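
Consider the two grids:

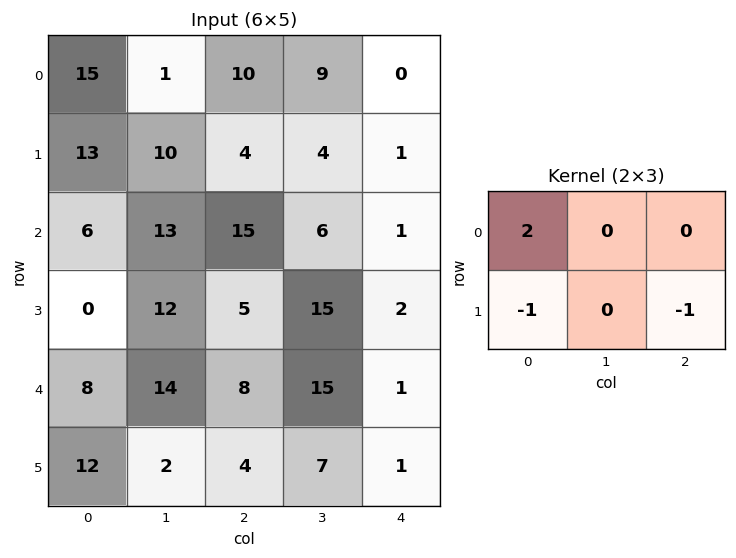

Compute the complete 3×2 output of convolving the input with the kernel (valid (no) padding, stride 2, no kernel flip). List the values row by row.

Output[0,0]: The receptive field on the input at this output position is [15 1 10 / 13 10 4]. Elementwise product with the kernel and sum: 15·2 + 13·-1 + 4·-1.
Output[0,1]: The receptive field on the input at this output position is [10 9 0 / 4 4 1]. Elementwise product with the kernel and sum: 10·2 + 4·-1 + 1·-1.

13 15
7 23
0 11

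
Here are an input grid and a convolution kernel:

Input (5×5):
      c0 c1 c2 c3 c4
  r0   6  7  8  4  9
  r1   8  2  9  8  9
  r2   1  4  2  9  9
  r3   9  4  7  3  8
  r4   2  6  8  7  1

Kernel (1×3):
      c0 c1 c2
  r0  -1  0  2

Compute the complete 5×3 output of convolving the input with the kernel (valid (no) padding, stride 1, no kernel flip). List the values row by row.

Output[0,0]: The receptive field on the input at this output position is [6 7 8]. Elementwise product with the kernel and sum: 6·-1 + 8·2.

10 1 10
10 14 9
3 14 16
5 2 9
14 8 -6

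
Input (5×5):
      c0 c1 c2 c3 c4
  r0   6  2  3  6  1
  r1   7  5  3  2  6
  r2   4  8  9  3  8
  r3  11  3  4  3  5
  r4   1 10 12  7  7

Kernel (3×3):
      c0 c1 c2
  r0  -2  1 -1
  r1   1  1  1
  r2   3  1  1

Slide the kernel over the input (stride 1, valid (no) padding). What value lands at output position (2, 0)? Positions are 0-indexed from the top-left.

34

The receptive field on the input at this output position is [4 8 9 / 11 3 4 / 1 10 12]. Elementwise product with the kernel and sum: 4·-2 + 8·1 + 9·-1 + 11·1 + 3·1 + 4·1 + 1·3 + 10·1 + 12·1.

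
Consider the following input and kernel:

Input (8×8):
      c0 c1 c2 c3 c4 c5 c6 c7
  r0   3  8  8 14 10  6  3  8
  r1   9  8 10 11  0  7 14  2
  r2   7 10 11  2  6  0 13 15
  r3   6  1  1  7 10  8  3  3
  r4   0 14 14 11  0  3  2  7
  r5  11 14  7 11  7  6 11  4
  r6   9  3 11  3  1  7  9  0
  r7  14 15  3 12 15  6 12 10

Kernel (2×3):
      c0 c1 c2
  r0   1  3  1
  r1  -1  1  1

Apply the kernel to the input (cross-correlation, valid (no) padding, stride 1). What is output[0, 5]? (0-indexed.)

32

The receptive field on the input at this output position is [6 3 8 / 7 14 2]. Elementwise product with the kernel and sum: 6·1 + 3·3 + 8·1 + 7·-1 + 14·1 + 2·1.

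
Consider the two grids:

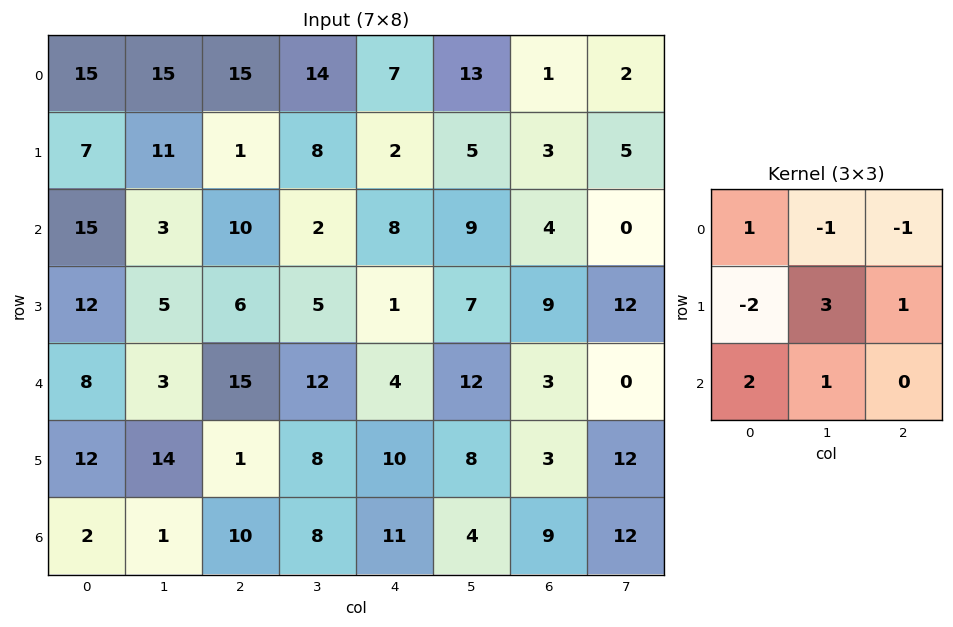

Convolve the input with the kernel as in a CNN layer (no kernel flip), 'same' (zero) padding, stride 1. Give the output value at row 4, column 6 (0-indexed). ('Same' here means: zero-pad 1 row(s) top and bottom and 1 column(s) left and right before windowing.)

-10

The receptive field on the zero-padded input at this output position is [7 9 12 / 12 3 0 / 8 3 12]. Elementwise product with the kernel and sum: 7·1 + 9·-1 + 12·-1 + 12·-2 + 3·3 + 0·1 + 8·2 + 3·1.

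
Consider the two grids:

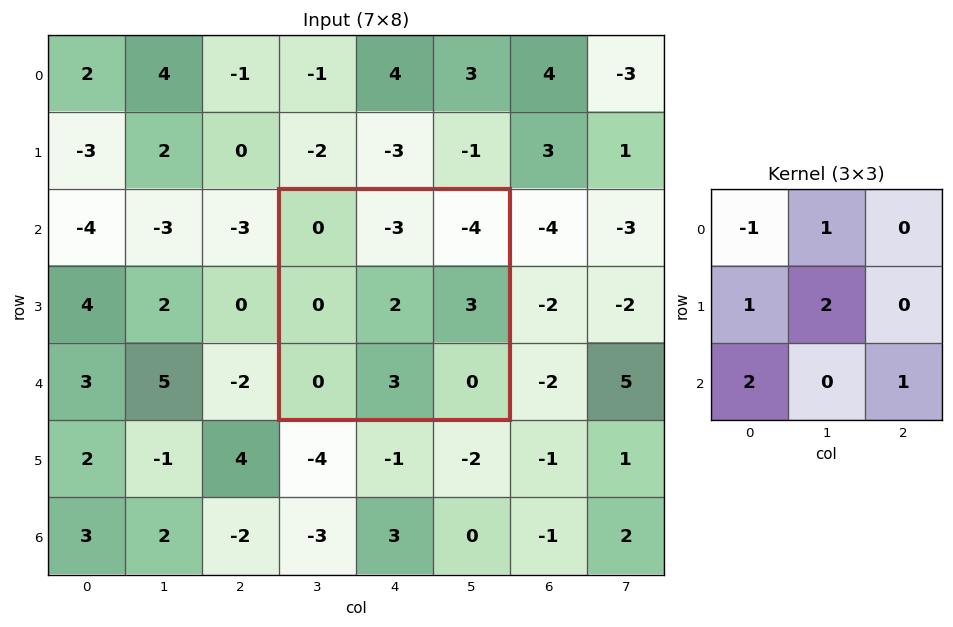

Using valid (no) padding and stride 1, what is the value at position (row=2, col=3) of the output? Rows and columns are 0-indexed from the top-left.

1

The receptive field on the input at this output position is [0 -3 -4 / 0 2 3 / 0 3 0]. Elementwise product with the kernel and sum: 0·-1 + -3·1 + 0·1 + 2·2 + 0·2 + 0·1.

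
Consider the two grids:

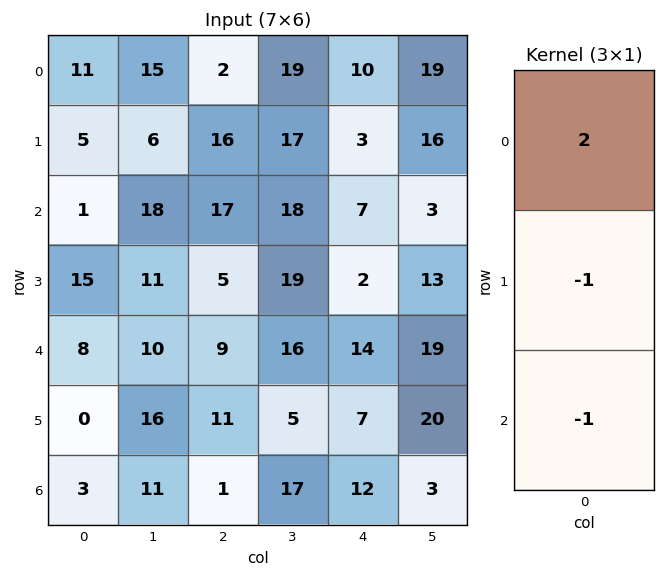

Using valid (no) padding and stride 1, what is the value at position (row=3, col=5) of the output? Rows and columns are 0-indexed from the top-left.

-13

The receptive field on the input at this output position is [13 / 19 / 20]. Elementwise product with the kernel and sum: 13·2 + 19·-1 + 20·-1.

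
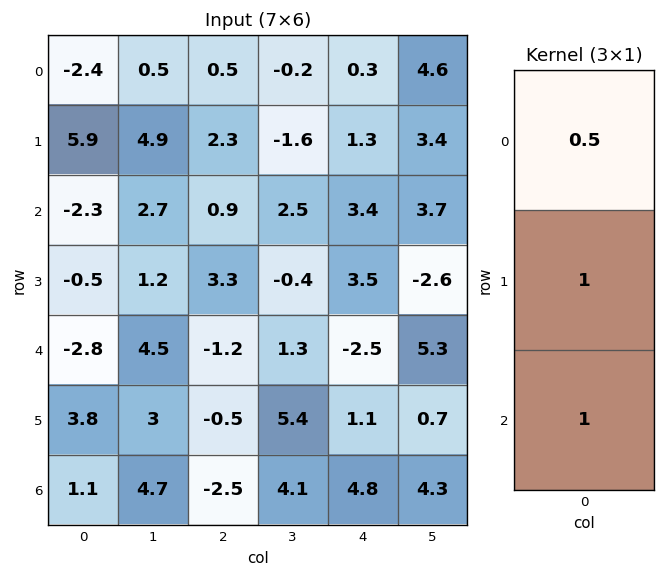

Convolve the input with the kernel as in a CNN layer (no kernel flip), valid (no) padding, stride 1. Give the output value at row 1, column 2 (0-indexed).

5.35

The receptive field on the input at this output position is [2.3 / 0.9 / 3.3]. Elementwise product with the kernel and sum: 2.3·0.5 + 0.9·1 + 3.3·1.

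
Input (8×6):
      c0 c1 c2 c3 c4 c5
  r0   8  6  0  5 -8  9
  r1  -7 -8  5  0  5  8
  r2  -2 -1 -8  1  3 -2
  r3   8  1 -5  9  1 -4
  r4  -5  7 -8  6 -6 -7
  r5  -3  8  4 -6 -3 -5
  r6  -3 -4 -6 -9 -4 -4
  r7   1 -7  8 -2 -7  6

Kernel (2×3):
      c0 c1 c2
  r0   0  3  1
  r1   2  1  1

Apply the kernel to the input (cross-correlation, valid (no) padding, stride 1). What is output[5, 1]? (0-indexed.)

The receptive field on the input at this output position is [8 4 -6 / -4 -6 -9]. Elementwise product with the kernel and sum: 4·3 + -6·1 + -4·2 + -6·1 + -9·1.

-17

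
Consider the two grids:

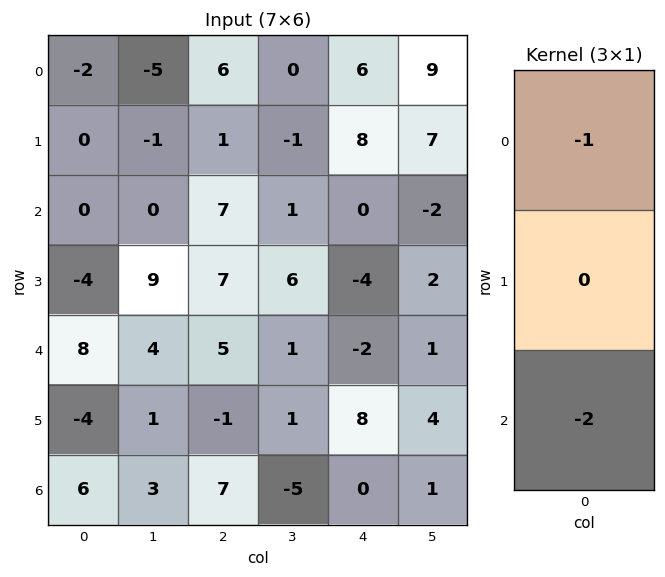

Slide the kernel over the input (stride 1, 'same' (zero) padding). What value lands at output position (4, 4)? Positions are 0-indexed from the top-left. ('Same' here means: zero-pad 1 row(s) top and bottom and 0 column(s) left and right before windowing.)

-12

The receptive field on the zero-padded input at this output position is [-4 / -2 / 8]. Elementwise product with the kernel and sum: -4·-1 + 8·-2.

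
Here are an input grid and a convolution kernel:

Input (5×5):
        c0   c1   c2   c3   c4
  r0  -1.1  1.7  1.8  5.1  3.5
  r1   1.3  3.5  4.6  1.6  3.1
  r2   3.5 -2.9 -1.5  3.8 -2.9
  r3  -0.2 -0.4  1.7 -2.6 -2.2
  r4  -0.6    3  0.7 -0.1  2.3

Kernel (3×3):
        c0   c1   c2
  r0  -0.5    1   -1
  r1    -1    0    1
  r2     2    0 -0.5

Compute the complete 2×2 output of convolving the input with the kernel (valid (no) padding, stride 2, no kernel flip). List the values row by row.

11.5 -2.35
-2.8 3.8

Output[0,0]: The receptive field on the input at this output position is [-1.1 1.7 1.8 / 1.3 3.5 4.6 / 3.5 -2.9 -1.5]. Elementwise product with the kernel and sum: -1.1·-0.5 + 1.7·1 + 1.8·-1 + 1.3·-1 + 4.6·1 + 3.5·2 + -1.5·-0.5.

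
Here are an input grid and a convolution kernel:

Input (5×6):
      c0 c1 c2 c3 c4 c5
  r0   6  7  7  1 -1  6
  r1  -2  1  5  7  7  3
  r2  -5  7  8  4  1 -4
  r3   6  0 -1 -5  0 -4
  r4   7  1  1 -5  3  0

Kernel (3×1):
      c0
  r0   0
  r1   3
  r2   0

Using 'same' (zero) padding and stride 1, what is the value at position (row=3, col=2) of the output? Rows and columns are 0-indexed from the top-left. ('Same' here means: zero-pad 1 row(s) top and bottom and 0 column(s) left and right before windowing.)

The receptive field on the zero-padded input at this output position is [8 / -1 / 1]. Elementwise product with the kernel and sum: -1·3.

-3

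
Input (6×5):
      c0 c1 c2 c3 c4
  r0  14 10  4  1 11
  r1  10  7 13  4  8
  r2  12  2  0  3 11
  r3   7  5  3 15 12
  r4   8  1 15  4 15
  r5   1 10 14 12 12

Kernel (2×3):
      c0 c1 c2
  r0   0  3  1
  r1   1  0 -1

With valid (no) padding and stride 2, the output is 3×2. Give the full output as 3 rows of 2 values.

Output[0,0]: The receptive field on the input at this output position is [14 10 4 / 10 7 13]. Elementwise product with the kernel and sum: 10·3 + 4·1 + 10·1 + 13·-1.

31 19
10 11
5 29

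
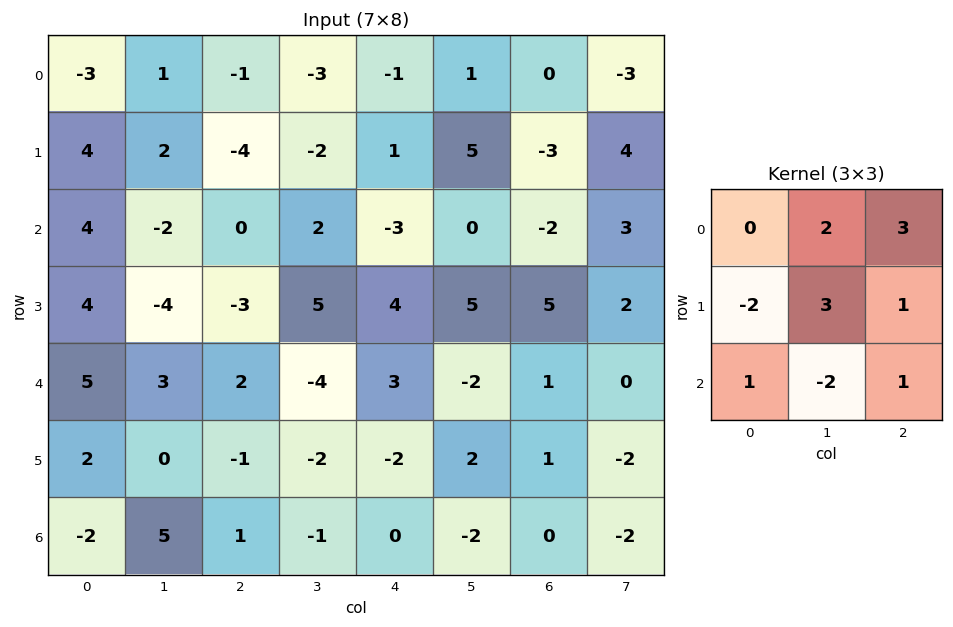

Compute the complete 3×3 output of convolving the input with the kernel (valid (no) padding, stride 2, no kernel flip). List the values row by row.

Output[0,0]: The receptive field on the input at this output position is [-3 1 -1 / 4 2 -4 / 4 -2 0]. Elementwise product with the kernel and sum: 1·2 + -1·3 + 4·-2 + 2·3 + -4·1 + 4·1 + -2·-2 + 0·1.
Output[0,1]: The receptive field on the input at this output position is [-1 -3 -1 / -4 -2 1 / 0 2 -3]. Elementwise product with the kernel and sum: -3·2 + -1·3 + -4·-2 + -2·3 + 1·1 + 0·1 + 2·-2 + -3·1.

1 -13 7
-26 33 14
-4 -2 14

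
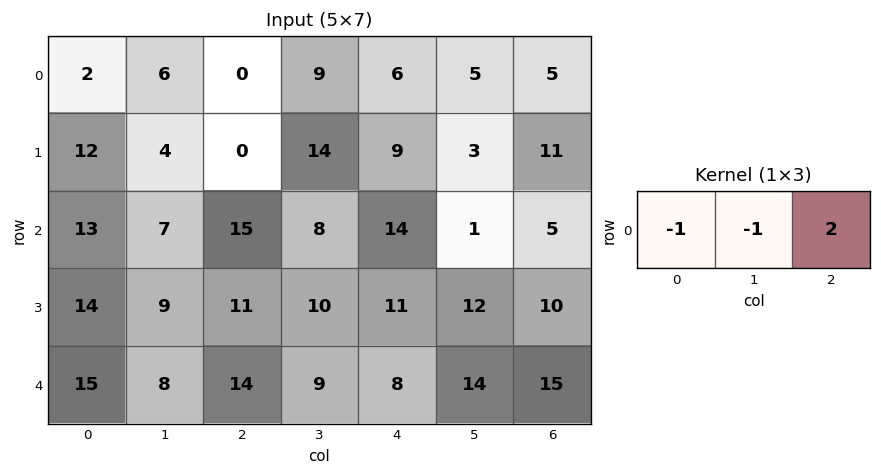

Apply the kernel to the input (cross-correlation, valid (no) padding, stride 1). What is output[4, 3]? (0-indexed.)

The receptive field on the input at this output position is [9 8 14]. Elementwise product with the kernel and sum: 9·-1 + 8·-1 + 14·2.

11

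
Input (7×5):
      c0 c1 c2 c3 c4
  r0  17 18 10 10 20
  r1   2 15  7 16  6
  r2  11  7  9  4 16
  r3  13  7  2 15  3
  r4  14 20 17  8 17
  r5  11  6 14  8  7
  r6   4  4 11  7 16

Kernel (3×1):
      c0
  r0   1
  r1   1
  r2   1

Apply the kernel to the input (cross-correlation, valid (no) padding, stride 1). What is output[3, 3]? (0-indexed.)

31

The receptive field on the input at this output position is [15 / 8 / 8]. Elementwise product with the kernel and sum: 15·1 + 8·1 + 8·1.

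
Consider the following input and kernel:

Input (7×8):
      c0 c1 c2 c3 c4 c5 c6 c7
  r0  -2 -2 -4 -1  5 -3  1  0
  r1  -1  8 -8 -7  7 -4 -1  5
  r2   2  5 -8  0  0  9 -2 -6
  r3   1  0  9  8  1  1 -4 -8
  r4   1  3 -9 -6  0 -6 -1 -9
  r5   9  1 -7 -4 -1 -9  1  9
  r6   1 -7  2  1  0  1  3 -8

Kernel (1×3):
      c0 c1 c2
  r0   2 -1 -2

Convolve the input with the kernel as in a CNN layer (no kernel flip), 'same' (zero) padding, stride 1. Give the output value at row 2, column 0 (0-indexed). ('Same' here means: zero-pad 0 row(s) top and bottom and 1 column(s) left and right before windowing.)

-12

The receptive field on the zero-padded input at this output position is [0 2 5]. Elementwise product with the kernel and sum: 0·2 + 2·-1 + 5·-2.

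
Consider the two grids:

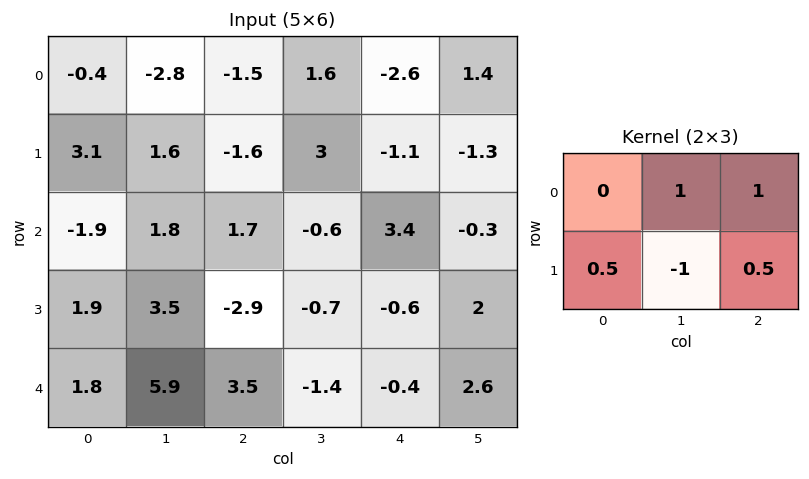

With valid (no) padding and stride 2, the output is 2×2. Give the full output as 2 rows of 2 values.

-5.15 -5.35
-0.5 1.75

Output[0,0]: The receptive field on the input at this output position is [-0.4 -2.8 -1.5 / 3.1 1.6 -1.6]. Elementwise product with the kernel and sum: -2.8·1 + -1.5·1 + 3.1·0.5 + 1.6·-1 + -1.6·0.5.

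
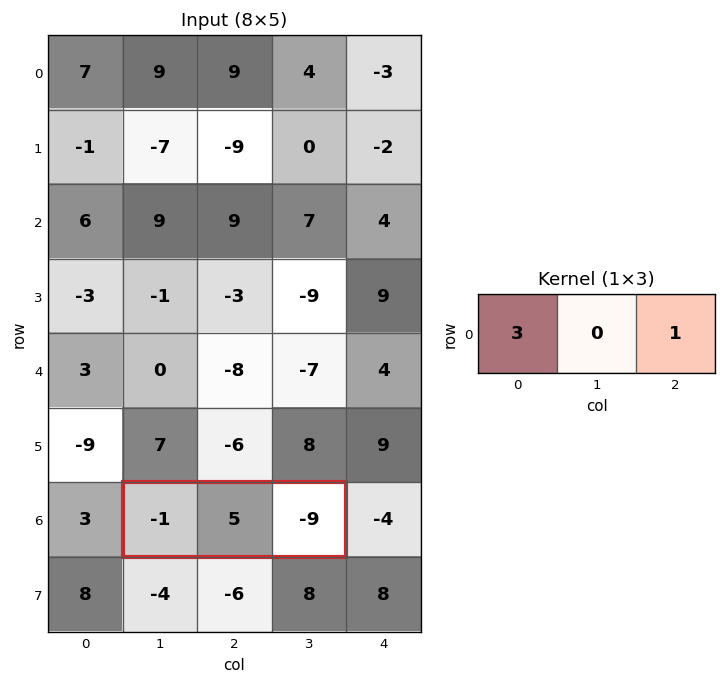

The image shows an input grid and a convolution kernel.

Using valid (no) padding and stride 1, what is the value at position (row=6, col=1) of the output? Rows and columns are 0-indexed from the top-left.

The receptive field on the input at this output position is [-1 5 -9]. Elementwise product with the kernel and sum: -1·3 + -9·1.

-12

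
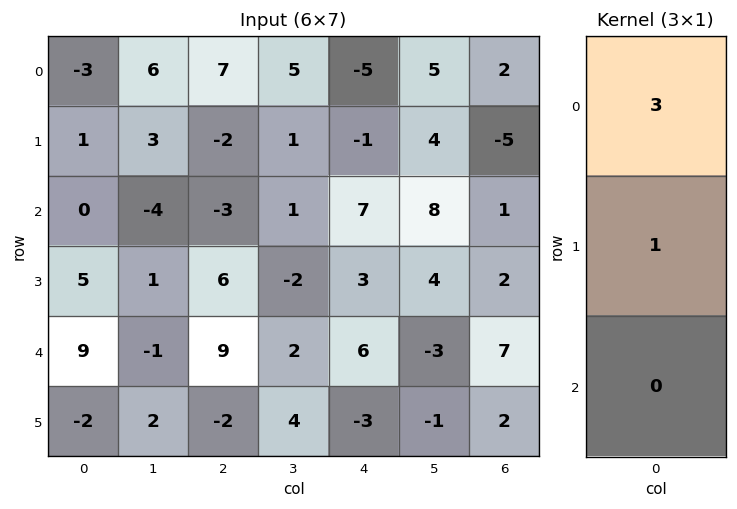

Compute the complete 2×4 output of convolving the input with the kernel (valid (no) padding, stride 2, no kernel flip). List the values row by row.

-8 19 -16 1
5 -3 24 5

Output[0,0]: The receptive field on the input at this output position is [-3 / 1 / 0]. Elementwise product with the kernel and sum: -3·3 + 1·1.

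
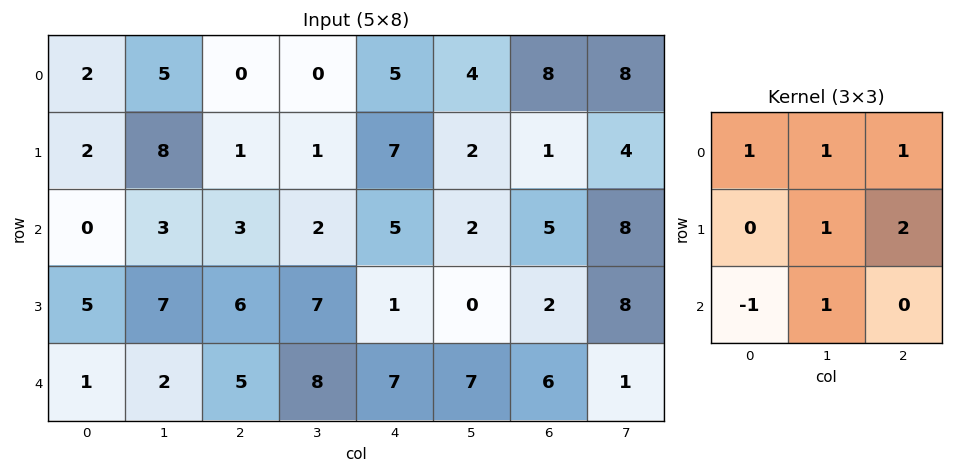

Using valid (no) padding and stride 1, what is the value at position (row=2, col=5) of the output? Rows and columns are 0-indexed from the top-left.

The receptive field on the input at this output position is [2 5 8 / 0 2 8 / 7 6 1]. Elementwise product with the kernel and sum: 2·1 + 5·1 + 8·1 + 2·1 + 8·2 + 7·-1 + 6·1.

32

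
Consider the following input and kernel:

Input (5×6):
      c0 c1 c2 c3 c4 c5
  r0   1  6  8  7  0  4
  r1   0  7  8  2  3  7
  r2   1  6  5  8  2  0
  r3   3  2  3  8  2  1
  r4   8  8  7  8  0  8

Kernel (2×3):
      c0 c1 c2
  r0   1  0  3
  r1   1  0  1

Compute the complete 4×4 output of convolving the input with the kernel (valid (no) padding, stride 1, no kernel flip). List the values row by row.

Output[0,0]: The receptive field on the input at this output position is [1 6 8 / 0 7 8]. Elementwise product with the kernel and sum: 1·1 + 8·3 + 0·1 + 8·1.
Output[0,1]: The receptive field on the input at this output position is [6 8 7 / 7 8 2]. Elementwise product with the kernel and sum: 6·1 + 7·3 + 7·1 + 2·1.

33 36 19 28
30 27 24 31
22 40 16 17
27 42 16 27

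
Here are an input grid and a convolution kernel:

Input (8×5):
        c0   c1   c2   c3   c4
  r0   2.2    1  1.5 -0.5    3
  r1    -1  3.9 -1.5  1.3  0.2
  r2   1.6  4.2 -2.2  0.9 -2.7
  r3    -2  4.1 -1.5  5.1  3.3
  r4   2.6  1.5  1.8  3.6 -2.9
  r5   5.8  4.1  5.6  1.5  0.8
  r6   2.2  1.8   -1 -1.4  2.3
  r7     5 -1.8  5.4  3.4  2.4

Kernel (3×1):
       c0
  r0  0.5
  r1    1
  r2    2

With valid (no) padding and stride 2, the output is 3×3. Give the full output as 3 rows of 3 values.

3.3 -5.15 -3.7
4 1 -3.85
11.5 4.5 3.95

Output[0,0]: The receptive field on the input at this output position is [2.2 / -1 / 1.6]. Elementwise product with the kernel and sum: 2.2·0.5 + -1·1 + 1.6·2.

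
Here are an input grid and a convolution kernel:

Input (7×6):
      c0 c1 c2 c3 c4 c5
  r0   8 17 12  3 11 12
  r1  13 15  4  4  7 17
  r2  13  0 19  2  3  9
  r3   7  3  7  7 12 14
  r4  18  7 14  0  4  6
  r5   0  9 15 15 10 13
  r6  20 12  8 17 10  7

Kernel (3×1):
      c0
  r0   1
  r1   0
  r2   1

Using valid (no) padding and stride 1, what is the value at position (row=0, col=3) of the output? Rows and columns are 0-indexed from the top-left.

The receptive field on the input at this output position is [3 / 4 / 2]. Elementwise product with the kernel and sum: 3·1 + 2·1.

5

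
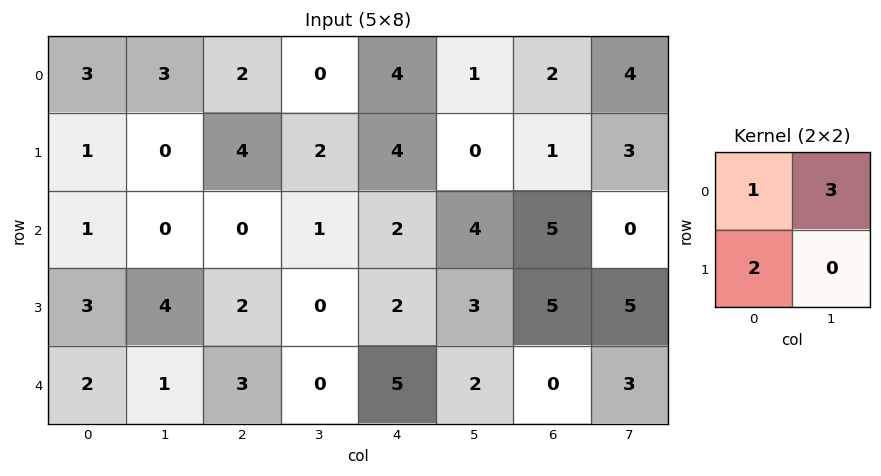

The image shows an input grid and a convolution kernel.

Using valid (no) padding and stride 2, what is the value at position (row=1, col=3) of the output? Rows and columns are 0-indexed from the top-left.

15

The receptive field on the input at this output position is [5 0 / 5 5]. Elementwise product with the kernel and sum: 5·1 + 0·3 + 5·2.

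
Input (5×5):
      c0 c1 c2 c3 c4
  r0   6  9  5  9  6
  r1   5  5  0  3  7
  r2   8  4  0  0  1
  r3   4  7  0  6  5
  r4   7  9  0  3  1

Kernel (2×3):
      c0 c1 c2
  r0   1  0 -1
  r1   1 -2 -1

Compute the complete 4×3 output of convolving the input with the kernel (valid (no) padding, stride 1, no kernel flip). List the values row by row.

-4 2 -14
5 6 -8
-2 5 -18
-7 7 -12

Output[0,0]: The receptive field on the input at this output position is [6 9 5 / 5 5 0]. Elementwise product with the kernel and sum: 6·1 + 5·-1 + 5·1 + 5·-2 + 0·-1.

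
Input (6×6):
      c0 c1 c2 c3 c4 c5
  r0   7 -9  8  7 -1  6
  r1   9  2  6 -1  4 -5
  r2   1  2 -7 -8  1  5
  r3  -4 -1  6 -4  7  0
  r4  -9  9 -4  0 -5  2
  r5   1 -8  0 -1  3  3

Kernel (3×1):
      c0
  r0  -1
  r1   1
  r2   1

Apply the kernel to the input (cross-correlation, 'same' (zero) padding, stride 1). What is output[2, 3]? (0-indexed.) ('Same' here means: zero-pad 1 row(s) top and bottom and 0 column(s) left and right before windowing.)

-11

The receptive field on the zero-padded input at this output position is [-1 / -8 / -4]. Elementwise product with the kernel and sum: -1·-1 + -8·1 + -4·1.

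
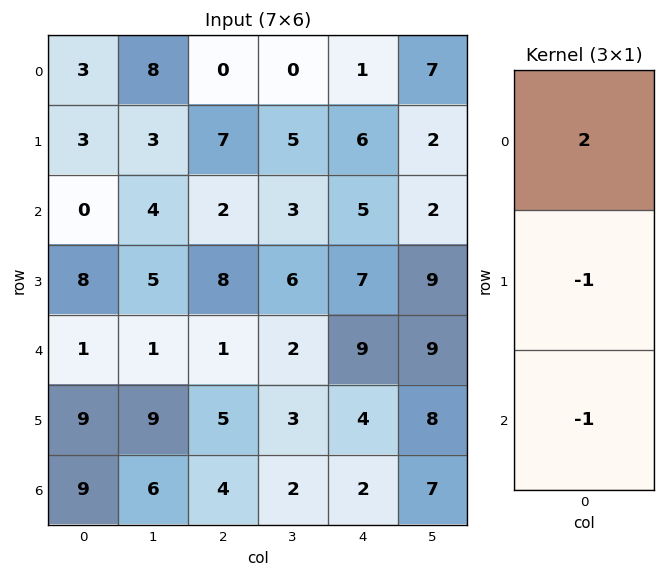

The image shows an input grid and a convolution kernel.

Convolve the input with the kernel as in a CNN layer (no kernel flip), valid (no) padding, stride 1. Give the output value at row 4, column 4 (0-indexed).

The receptive field on the input at this output position is [9 / 4 / 2]. Elementwise product with the kernel and sum: 9·2 + 4·-1 + 2·-1.

12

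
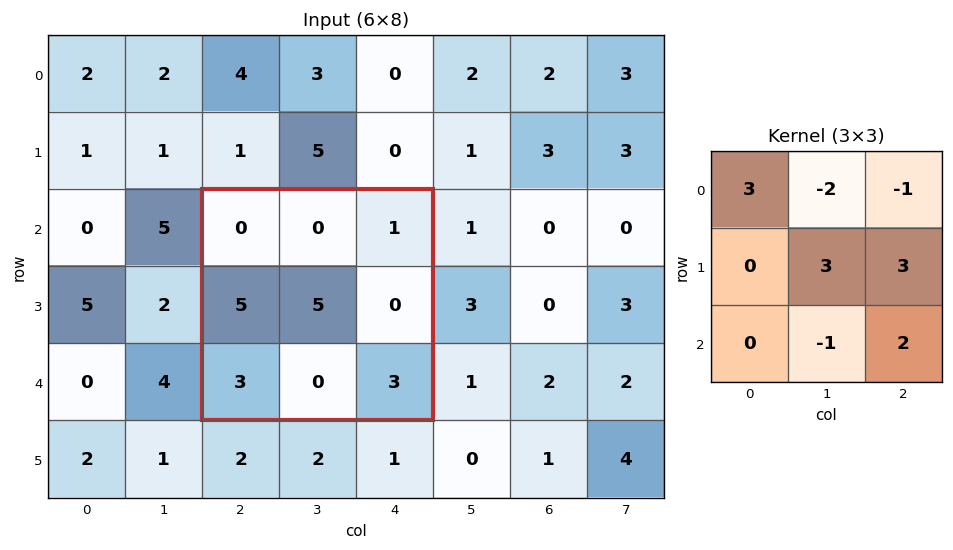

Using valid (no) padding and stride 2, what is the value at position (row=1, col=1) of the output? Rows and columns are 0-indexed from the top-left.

The receptive field on the input at this output position is [0 0 1 / 5 5 0 / 3 0 3]. Elementwise product with the kernel and sum: 0·3 + 0·-2 + 1·-1 + 5·3 + 0·3 + 0·-1 + 3·2.

20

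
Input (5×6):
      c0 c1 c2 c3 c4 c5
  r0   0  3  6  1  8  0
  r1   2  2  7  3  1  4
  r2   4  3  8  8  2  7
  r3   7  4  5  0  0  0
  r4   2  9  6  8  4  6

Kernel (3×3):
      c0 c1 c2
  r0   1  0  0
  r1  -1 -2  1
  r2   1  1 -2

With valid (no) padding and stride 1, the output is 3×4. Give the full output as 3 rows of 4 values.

Output[0,0]: The receptive field on the input at this output position is [0 3 6 / 2 2 7 / 4 3 8]. Elementwise product with the kernel and sum: 0·1 + 2·-1 + 2·-2 + 7·1 + 4·1 + 3·1 + 8·-2.
Output[0,1]: The receptive field on the input at this output position is [3 6 1 / 2 7 3 / 3 8 8]. Elementwise product with the kernel and sum: 3·1 + 2·-1 + 7·-2 + 3·1 + 3·1 + 8·1 + 8·-2.

-8 -15 6 -4
1 0 -10 -2
-7 -12 9 8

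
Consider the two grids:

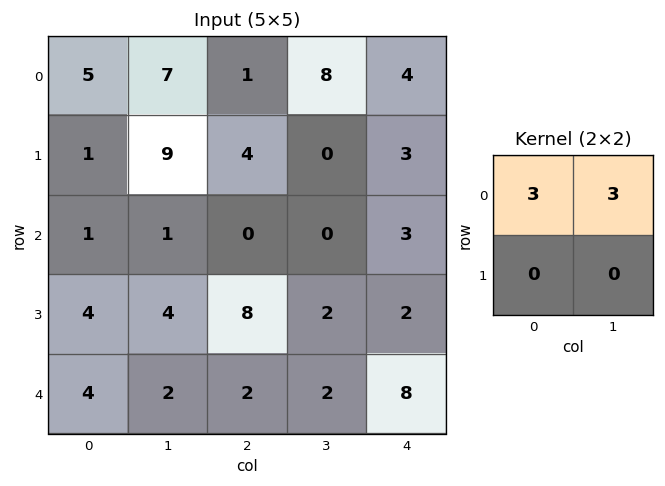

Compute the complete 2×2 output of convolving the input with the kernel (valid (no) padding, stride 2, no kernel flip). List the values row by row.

36 27
6 0

Output[0,0]: The receptive field on the input at this output position is [5 7 / 1 9]. Elementwise product with the kernel and sum: 5·3 + 7·3.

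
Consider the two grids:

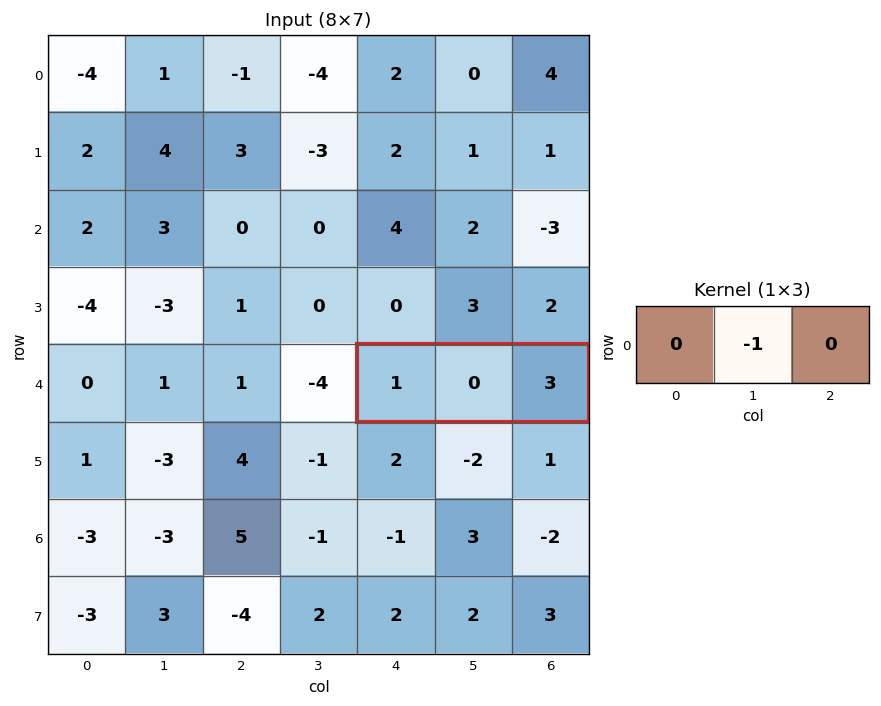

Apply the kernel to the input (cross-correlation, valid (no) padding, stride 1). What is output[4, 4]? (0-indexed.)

0

The receptive field on the input at this output position is [1 0 3]. Elementwise product with the kernel and sum: 0·-1.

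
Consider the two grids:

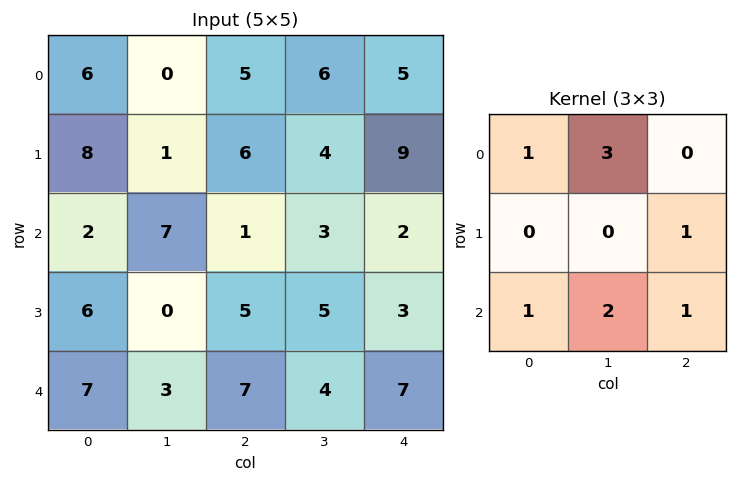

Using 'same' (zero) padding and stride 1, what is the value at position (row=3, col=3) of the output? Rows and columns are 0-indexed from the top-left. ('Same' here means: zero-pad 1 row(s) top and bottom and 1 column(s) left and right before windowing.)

35

The receptive field on the zero-padded input at this output position is [1 3 2 / 5 5 3 / 7 4 7]. Elementwise product with the kernel and sum: 1·1 + 3·3 + 3·1 + 7·1 + 4·2 + 7·1.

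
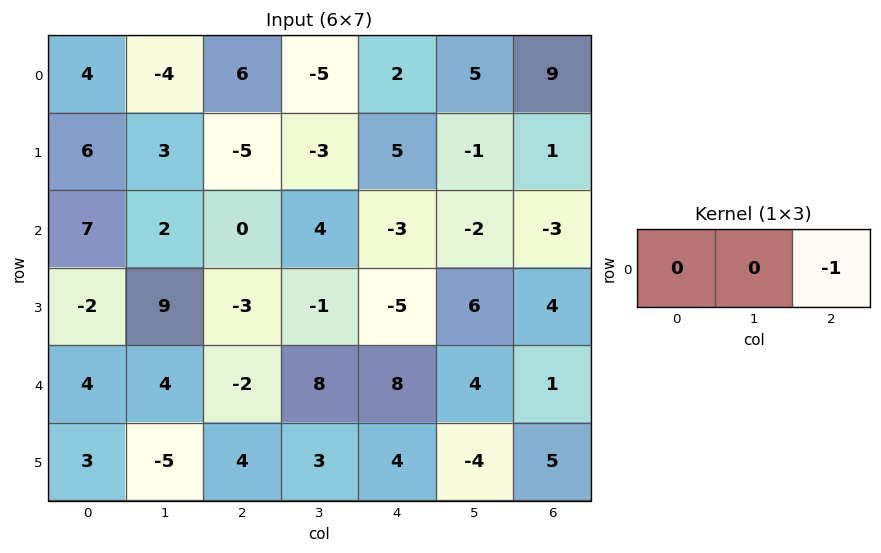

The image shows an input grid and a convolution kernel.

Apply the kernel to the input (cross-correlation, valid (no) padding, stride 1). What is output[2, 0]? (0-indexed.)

0

The receptive field on the input at this output position is [7 2 0]. Elementwise product with the kernel and sum: 0·-1.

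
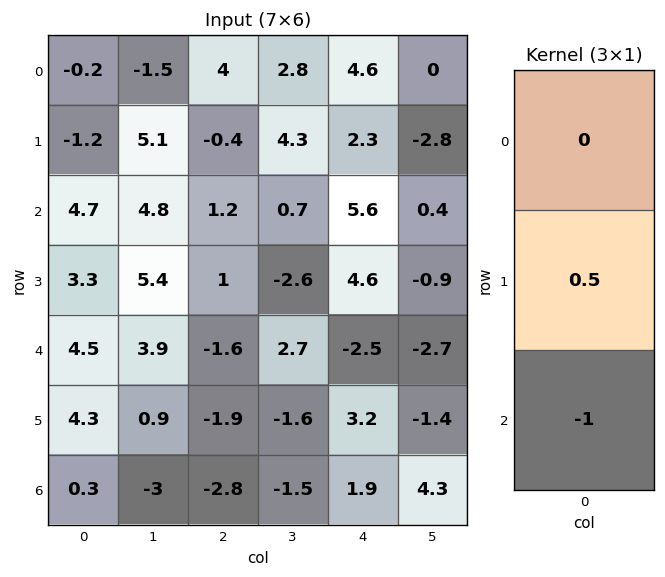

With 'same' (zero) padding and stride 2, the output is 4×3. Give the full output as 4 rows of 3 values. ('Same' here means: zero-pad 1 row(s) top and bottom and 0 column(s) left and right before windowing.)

Output[0,0]: The receptive field on the zero-padded input at this output position is [0 / -0.2 / -1.2]. Elementwise product with the kernel and sum: -0.2·0.5 + -1.2·-1.

1.1 2.4 0
-0.95 -0.4 -1.8
-2.05 1.1 -4.45
0.15 -1.4 0.95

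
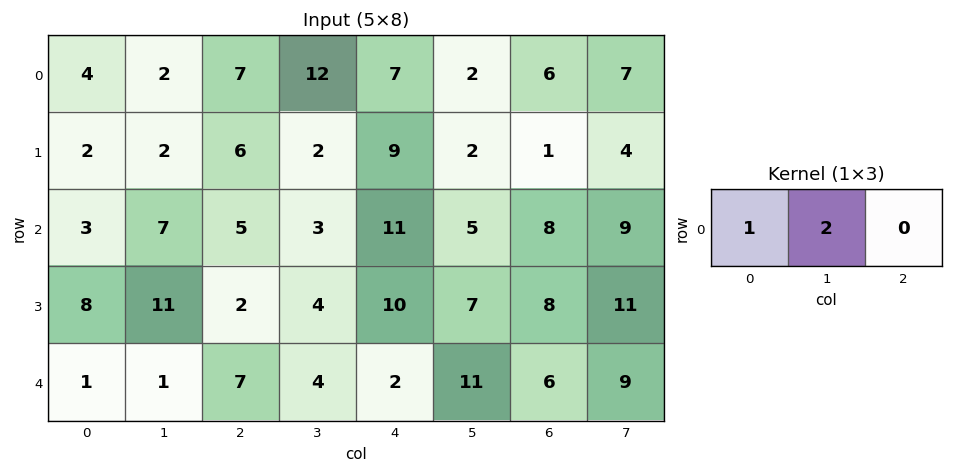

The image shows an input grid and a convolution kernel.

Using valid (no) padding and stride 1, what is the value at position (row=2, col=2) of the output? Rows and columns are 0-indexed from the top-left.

The receptive field on the input at this output position is [5 3 11]. Elementwise product with the kernel and sum: 5·1 + 3·2.

11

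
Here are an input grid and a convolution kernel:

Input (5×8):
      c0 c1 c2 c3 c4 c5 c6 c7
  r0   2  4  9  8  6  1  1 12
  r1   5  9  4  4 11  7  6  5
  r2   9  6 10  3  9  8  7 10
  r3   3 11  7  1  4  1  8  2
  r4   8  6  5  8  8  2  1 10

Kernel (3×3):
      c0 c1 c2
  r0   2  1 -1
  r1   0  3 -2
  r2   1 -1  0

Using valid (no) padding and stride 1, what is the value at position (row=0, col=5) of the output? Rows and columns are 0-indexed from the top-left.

0

The receptive field on the input at this output position is [1 1 12 / 7 6 5 / 8 7 10]. Elementwise product with the kernel and sum: 1·2 + 1·1 + 12·-1 + 6·3 + 5·-2 + 8·1 + 7·-1.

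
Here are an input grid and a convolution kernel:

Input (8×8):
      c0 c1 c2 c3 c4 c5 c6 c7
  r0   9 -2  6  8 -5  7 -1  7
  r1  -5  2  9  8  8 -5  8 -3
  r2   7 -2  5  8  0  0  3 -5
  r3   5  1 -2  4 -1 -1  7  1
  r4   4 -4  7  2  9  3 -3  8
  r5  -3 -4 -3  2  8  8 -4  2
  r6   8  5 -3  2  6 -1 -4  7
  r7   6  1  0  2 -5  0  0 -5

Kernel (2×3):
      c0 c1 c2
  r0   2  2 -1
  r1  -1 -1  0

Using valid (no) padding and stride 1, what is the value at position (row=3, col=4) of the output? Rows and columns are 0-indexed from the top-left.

The receptive field on the input at this output position is [-1 -1 7 / 9 3 -3]. Elementwise product with the kernel and sum: -1·2 + -1·2 + 7·-1 + 9·-1 + 3·-1.

-23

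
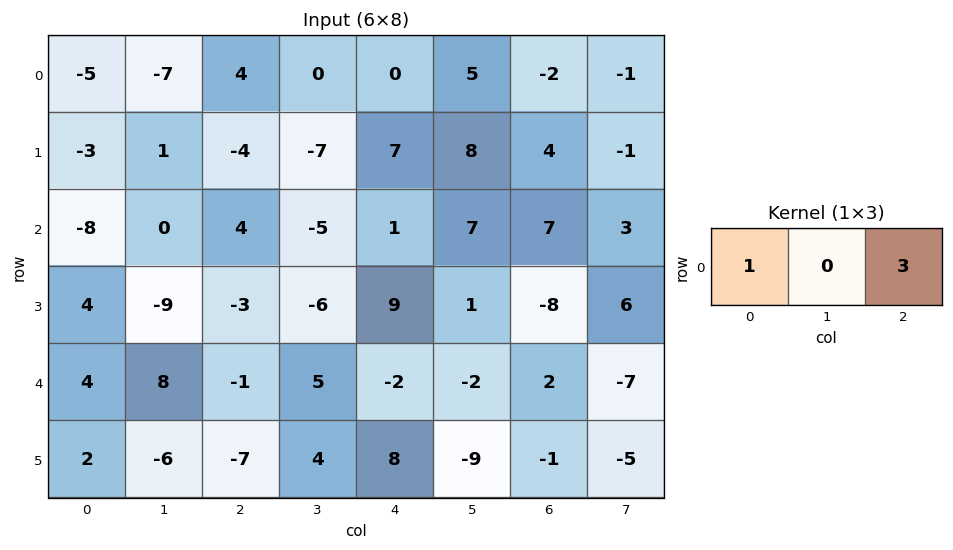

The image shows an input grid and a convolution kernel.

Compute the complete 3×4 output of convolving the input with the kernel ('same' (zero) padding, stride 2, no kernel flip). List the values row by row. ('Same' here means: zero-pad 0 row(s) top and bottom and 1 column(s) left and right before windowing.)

Output[0,0]: The receptive field on the zero-padded input at this output position is [0 -5 -7]. Elementwise product with the kernel and sum: 0·1 + -7·3.
Output[0,1]: The receptive field on the zero-padded input at this output position is [-7 4 0]. Elementwise product with the kernel and sum: -7·1 + 0·3.

-21 -7 15 2
0 -15 16 16
24 23 -1 -23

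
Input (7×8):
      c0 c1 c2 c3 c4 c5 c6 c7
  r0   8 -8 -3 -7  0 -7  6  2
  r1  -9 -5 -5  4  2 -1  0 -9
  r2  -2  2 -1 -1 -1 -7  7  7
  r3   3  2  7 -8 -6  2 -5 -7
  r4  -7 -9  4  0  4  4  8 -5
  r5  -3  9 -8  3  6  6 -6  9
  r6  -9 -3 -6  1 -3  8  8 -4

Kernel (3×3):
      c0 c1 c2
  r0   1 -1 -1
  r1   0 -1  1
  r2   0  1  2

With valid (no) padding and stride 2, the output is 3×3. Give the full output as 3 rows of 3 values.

19 -1 9
1 11 12
-34 -2 4

Output[0,0]: The receptive field on the input at this output position is [8 -8 -3 / -9 -5 -5 / -2 2 -1]. Elementwise product with the kernel and sum: 8·1 + -8·-1 + -3·-1 + -5·-1 + -5·1 + 2·1 + -1·2.
Output[0,1]: The receptive field on the input at this output position is [-3 -7 0 / -5 4 2 / -1 -1 -1]. Elementwise product with the kernel and sum: -3·1 + -7·-1 + 0·-1 + 4·-1 + 2·1 + -1·1 + -1·2.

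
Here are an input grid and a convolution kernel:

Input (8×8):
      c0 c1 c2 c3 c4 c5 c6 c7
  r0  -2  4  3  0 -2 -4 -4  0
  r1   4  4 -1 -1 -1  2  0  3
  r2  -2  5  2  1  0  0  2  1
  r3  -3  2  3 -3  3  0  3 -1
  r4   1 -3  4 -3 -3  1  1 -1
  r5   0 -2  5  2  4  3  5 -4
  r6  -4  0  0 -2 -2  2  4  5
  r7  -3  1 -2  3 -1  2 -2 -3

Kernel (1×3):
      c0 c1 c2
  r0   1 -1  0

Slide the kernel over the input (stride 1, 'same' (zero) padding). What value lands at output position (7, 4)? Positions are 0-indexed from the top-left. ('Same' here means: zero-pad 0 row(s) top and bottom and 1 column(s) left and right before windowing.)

4

The receptive field on the zero-padded input at this output position is [3 -1 2]. Elementwise product with the kernel and sum: 3·1 + -1·-1.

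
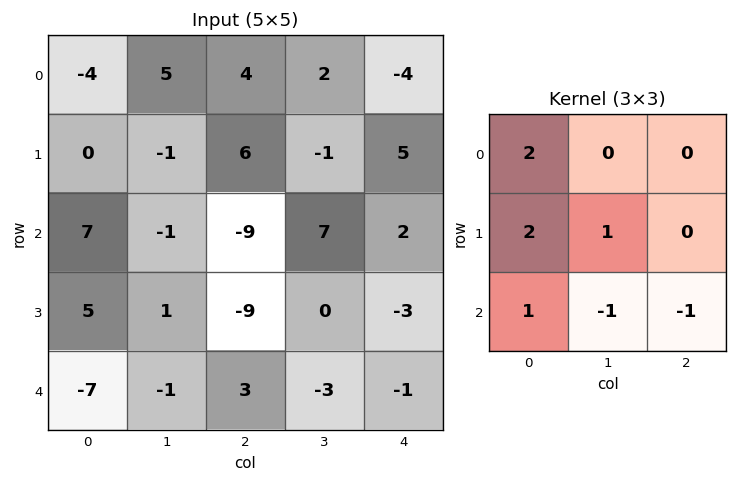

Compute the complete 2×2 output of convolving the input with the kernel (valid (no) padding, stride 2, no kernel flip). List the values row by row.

Output[0,0]: The receptive field on the input at this output position is [-4 5 4 / 0 -1 6 / 7 -1 -9]. Elementwise product with the kernel and sum: -4·2 + 0·2 + -1·1 + 7·1 + -1·-1 + -9·-1.
Output[0,1]: The receptive field on the input at this output position is [4 2 -4 / 6 -1 5 / -9 7 2]. Elementwise product with the kernel and sum: 4·2 + 6·2 + -1·1 + -9·1 + 7·-1 + 2·-1.

8 1
16 -29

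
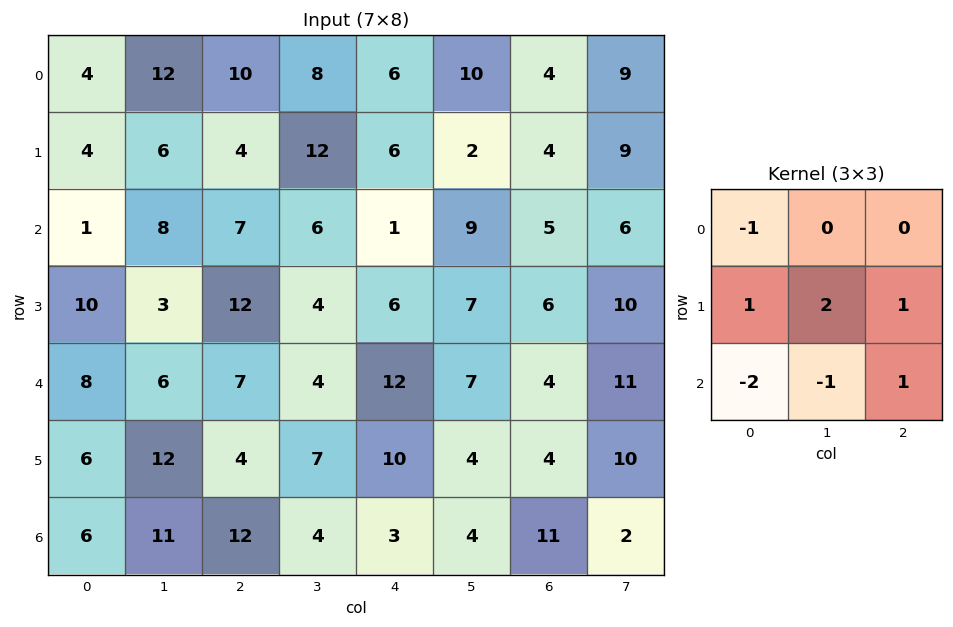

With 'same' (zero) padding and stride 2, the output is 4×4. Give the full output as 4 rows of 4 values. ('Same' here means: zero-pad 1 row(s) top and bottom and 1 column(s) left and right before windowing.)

22 36 2 28
3 8 -2 13
28 0 11 17
23 27 7 24

Output[0,0]: The receptive field on the zero-padded input at this output position is [0 0 0 / 0 4 12 / 0 4 6]. Elementwise product with the kernel and sum: 0·-1 + 0·1 + 4·2 + 12·1 + 0·-2 + 4·-1 + 6·1.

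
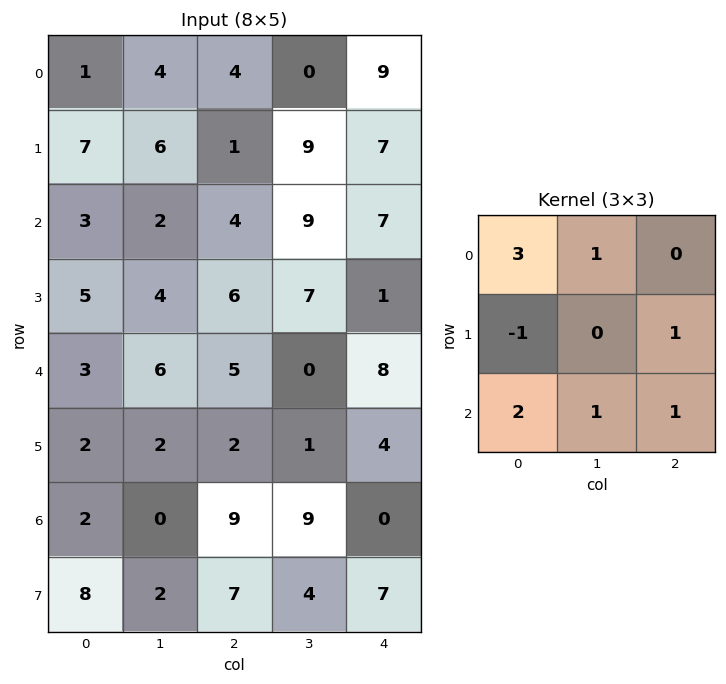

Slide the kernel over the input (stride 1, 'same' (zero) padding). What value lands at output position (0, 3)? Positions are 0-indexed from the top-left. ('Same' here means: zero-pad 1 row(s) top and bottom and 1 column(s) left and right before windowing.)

23

The receptive field on the zero-padded input at this output position is [0 0 0 / 4 0 9 / 1 9 7]. Elementwise product with the kernel and sum: 0·3 + 0·1 + 4·-1 + 9·1 + 1·2 + 9·1 + 7·1.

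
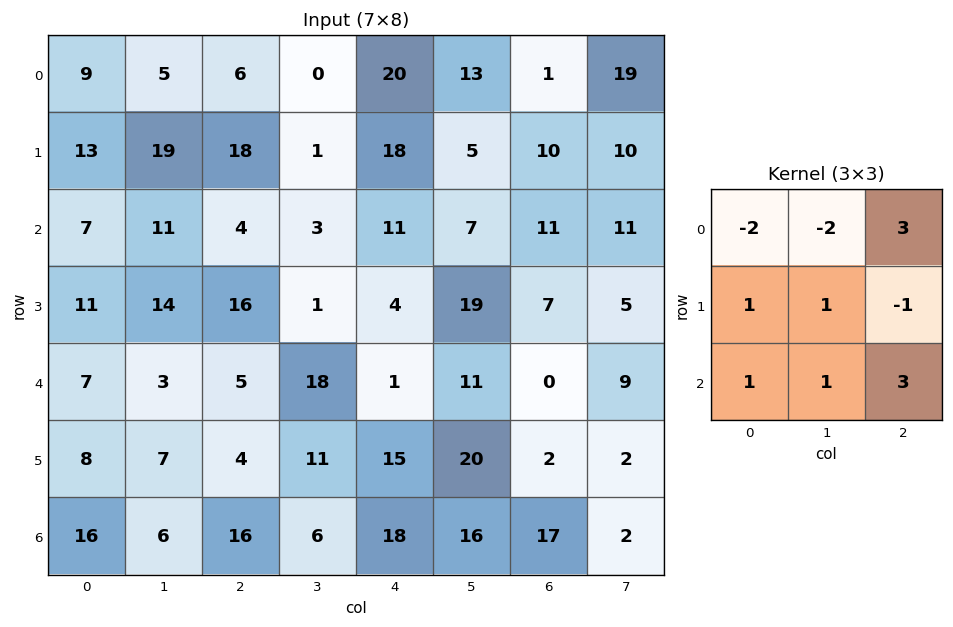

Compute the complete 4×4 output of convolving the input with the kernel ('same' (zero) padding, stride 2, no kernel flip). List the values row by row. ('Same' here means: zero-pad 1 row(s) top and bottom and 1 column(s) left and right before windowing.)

Output[0,0]: The receptive field on the zero-padded input at this output position is [0 0 0 / 0 9 5 / 0 13 19]. Elementwise product with the kernel and sum: 0·-2 + 0·-2 + 0·3 + 0·1 + 9·1 + 5·-1 + 0·1 + 13·1 + 19·3.

74 51 41 40
80 -26 46 48
53 -23 141 -7
15 27 16 -7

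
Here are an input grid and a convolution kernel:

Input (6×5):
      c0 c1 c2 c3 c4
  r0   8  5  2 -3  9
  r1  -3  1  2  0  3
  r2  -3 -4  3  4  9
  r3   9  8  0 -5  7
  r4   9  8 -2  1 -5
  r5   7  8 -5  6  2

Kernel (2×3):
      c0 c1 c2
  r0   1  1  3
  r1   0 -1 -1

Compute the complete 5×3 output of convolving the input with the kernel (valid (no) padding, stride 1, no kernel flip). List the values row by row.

16 -4 23
5 -4 -2
-6 16 32
11 -6 20
8 8 -24

Output[0,0]: The receptive field on the input at this output position is [8 5 2 / -3 1 2]. Elementwise product with the kernel and sum: 8·1 + 5·1 + 2·3 + 1·-1 + 2·-1.
Output[0,1]: The receptive field on the input at this output position is [5 2 -3 / 1 2 0]. Elementwise product with the kernel and sum: 5·1 + 2·1 + -3·3 + 2·-1 + 0·-1.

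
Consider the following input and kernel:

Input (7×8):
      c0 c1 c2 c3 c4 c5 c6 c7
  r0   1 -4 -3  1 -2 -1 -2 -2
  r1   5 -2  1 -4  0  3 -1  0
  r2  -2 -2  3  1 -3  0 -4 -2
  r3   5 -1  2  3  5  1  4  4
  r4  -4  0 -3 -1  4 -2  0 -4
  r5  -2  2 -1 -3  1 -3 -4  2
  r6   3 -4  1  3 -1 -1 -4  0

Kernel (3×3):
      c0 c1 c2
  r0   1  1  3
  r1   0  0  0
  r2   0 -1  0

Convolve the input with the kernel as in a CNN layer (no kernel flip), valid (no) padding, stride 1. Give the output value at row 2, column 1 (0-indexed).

7

The receptive field on the input at this output position is [-2 3 1 / -1 2 3 / 0 -3 -1]. Elementwise product with the kernel and sum: -2·1 + 3·1 + 1·3 + -3·-1.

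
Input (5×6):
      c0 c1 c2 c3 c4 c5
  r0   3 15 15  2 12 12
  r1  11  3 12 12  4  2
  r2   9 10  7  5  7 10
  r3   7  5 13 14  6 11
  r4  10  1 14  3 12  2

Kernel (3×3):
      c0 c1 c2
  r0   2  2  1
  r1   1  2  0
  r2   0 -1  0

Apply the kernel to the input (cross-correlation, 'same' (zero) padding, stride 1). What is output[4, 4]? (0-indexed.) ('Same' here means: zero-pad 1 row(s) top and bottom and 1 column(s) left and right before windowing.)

The receptive field on the zero-padded input at this output position is [14 6 11 / 3 12 2 / 0 0 0]. Elementwise product with the kernel and sum: 14·2 + 6·2 + 11·1 + 3·1 + 12·2 + 0·-1.

78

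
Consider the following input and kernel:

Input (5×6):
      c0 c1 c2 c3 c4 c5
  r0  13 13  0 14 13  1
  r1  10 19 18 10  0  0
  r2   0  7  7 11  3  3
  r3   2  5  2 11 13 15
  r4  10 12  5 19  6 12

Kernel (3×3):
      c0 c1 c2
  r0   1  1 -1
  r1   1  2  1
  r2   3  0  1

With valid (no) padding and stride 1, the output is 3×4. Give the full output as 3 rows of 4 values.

99 96 63 72
40 85 79 78
49 78 73 132

Output[0,0]: The receptive field on the input at this output position is [13 13 0 / 10 19 18 / 0 7 7]. Elementwise product with the kernel and sum: 13·1 + 13·1 + 0·-1 + 10·1 + 19·2 + 18·1 + 0·3 + 7·1.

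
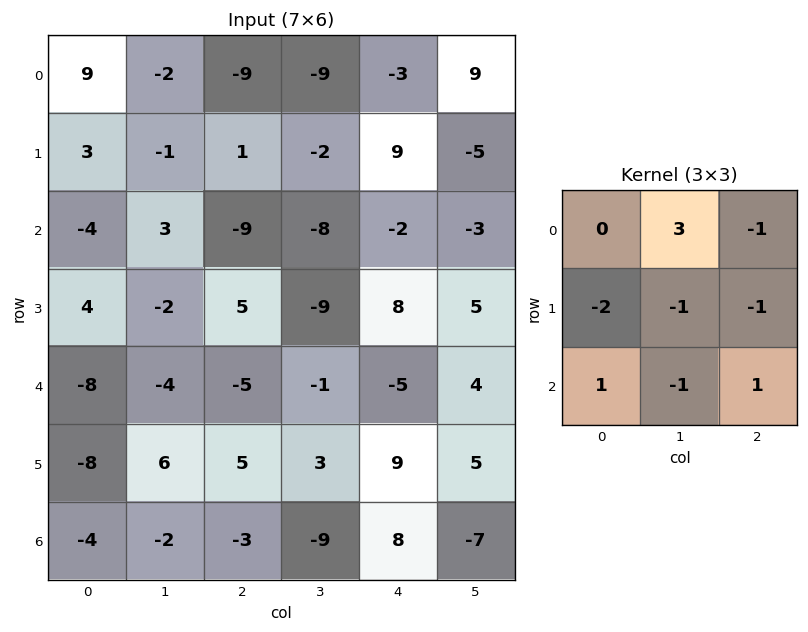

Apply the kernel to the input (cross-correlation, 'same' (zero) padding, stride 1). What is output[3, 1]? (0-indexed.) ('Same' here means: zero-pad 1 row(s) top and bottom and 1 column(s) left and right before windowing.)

The receptive field on the zero-padded input at this output position is [-4 3 -9 / 4 -2 5 / -8 -4 -5]. Elementwise product with the kernel and sum: 3·3 + -9·-1 + 4·-2 + -2·-1 + 5·-1 + -8·1 + -4·-1 + -5·1.

-2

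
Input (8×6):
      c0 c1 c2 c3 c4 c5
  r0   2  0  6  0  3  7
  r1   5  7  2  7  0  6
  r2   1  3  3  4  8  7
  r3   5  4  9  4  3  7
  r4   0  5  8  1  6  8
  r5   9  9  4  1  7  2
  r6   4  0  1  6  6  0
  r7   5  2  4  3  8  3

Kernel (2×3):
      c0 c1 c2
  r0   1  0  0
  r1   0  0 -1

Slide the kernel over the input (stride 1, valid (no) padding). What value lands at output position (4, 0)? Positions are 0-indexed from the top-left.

-4

The receptive field on the input at this output position is [0 5 8 / 9 9 4]. Elementwise product with the kernel and sum: 0·1 + 4·-1.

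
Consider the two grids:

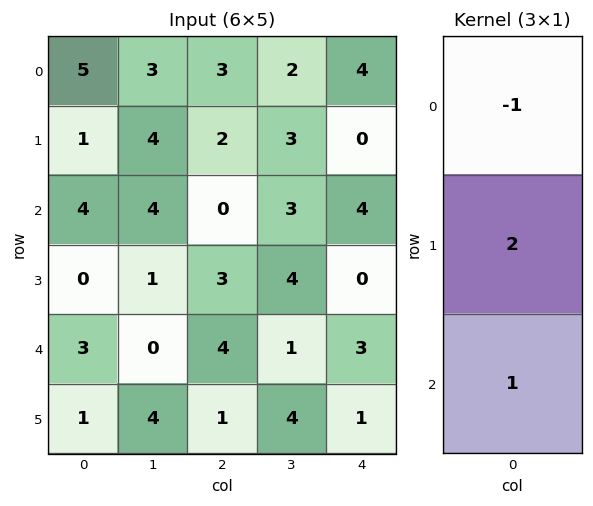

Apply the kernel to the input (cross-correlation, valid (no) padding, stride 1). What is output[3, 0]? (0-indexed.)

The receptive field on the input at this output position is [0 / 3 / 1]. Elementwise product with the kernel and sum: 0·-1 + 3·2 + 1·1.

7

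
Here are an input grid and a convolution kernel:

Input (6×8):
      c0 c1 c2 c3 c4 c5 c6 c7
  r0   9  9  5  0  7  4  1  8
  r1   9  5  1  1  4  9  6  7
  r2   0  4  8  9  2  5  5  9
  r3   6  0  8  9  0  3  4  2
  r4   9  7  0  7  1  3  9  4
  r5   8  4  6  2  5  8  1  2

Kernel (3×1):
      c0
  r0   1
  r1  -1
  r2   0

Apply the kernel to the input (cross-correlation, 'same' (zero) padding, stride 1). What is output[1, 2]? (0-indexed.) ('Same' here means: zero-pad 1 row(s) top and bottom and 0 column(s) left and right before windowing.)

4

The receptive field on the zero-padded input at this output position is [5 / 1 / 8]. Elementwise product with the kernel and sum: 5·1 + 1·-1.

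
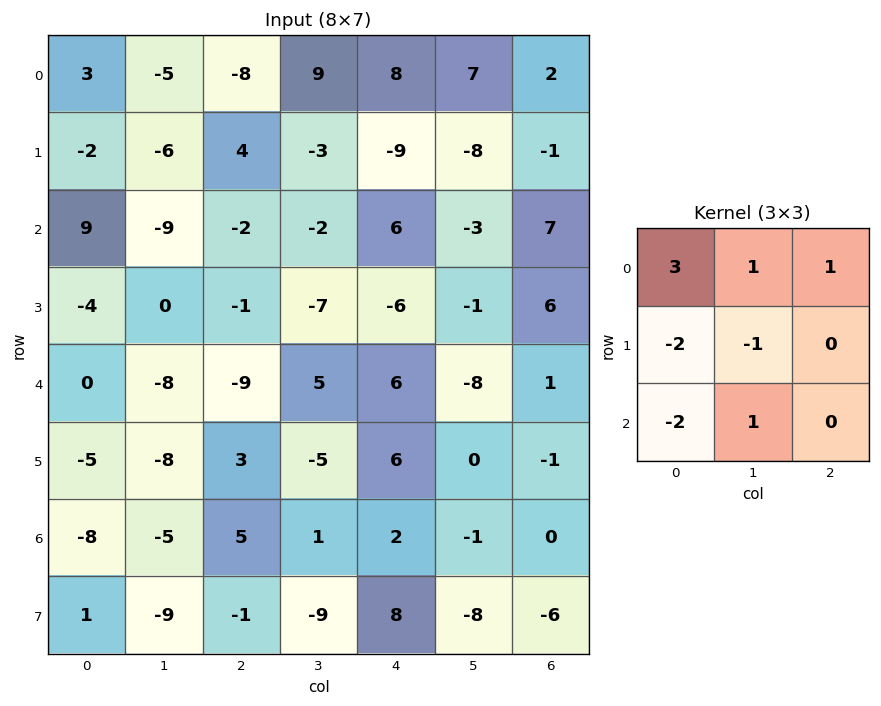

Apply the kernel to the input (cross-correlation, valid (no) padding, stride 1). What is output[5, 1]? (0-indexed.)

The receptive field on the input at this output position is [-8 3 -5 / -5 5 1 / -9 -1 -9]. Elementwise product with the kernel and sum: -8·3 + 3·1 + -5·1 + -5·-2 + 5·-1 + -9·-2 + -1·1.

-4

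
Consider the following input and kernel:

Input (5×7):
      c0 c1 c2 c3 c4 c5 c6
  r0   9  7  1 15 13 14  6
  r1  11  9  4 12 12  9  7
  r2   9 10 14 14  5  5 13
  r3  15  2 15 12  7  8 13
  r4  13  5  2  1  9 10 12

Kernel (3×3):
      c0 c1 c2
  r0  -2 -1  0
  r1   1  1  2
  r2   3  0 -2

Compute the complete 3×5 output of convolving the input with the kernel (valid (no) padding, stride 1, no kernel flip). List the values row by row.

Output[0,0]: The receptive field on the input at this output position is [9 7 1 / 11 9 4 / 9 10 14]. Elementwise product with the kernel and sum: 9·-2 + 7·-1 + 11·1 + 9·1 + 4·2 + 9·3 + 14·-2.
Output[0,1]: The receptive field on the input at this output position is [7 1 15 / 9 4 12 / 10 14 14]. Elementwise product with the kernel and sum: 7·-2 + 1·-1 + 9·1 + 4·1 + 12·2 + 10·3 + 14·-2.

2 24 55 31 -16
31 12 49 13 -2
54 20 -13 -15 29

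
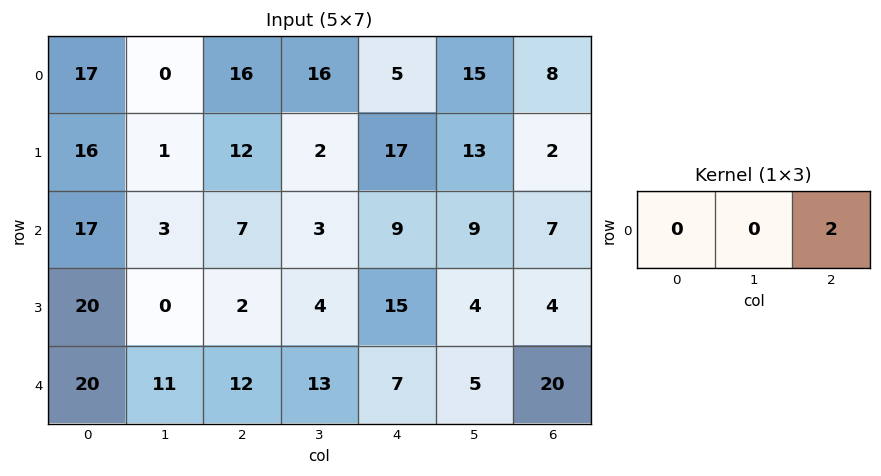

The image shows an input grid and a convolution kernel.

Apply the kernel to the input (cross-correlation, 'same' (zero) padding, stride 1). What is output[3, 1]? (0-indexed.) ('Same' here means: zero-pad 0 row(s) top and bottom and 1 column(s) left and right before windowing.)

The receptive field on the zero-padded input at this output position is [20 0 2]. Elementwise product with the kernel and sum: 2·2.

4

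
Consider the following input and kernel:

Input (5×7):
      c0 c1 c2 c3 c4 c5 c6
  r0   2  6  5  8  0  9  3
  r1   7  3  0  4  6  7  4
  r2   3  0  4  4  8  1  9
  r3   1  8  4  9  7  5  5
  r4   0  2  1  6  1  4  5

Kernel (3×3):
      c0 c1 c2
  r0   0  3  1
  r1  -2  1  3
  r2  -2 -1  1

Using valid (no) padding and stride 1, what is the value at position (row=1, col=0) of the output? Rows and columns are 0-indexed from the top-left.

The receptive field on the input at this output position is [7 3 0 / 3 0 4 / 1 8 4]. Elementwise product with the kernel and sum: 3·3 + 0·1 + 3·-2 + 0·1 + 4·3 + 1·-2 + 8·-1 + 4·1.

9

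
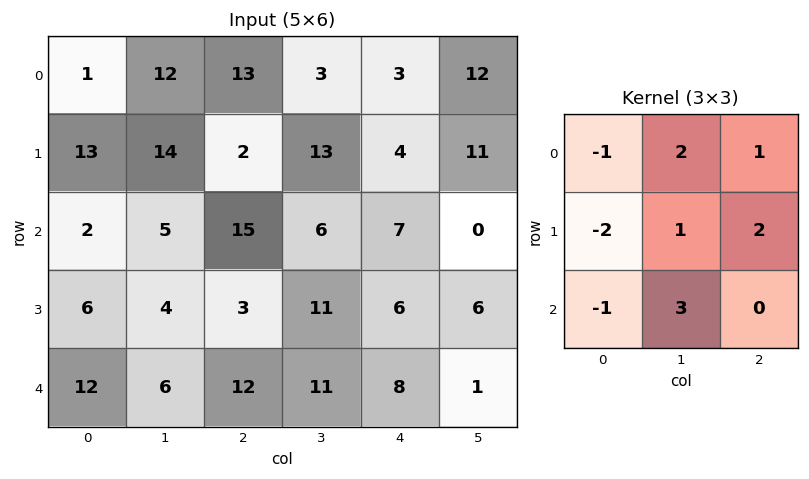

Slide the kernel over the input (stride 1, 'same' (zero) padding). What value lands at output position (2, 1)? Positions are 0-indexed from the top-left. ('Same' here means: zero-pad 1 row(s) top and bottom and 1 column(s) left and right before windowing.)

54

The receptive field on the zero-padded input at this output position is [13 14 2 / 2 5 15 / 6 4 3]. Elementwise product with the kernel and sum: 13·-1 + 14·2 + 2·1 + 2·-2 + 5·1 + 15·2 + 6·-1 + 4·3.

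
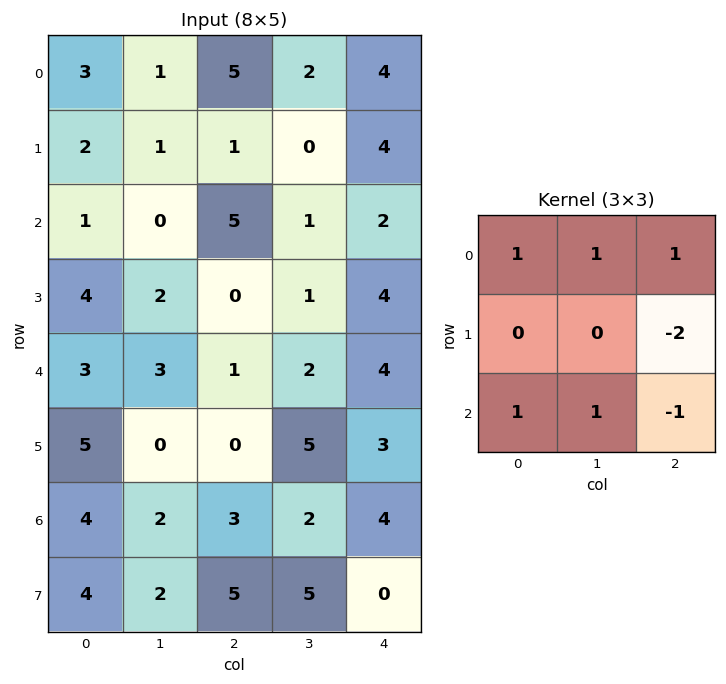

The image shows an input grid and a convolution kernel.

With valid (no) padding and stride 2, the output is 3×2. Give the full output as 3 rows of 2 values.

3 7
11 -1
10 2

Output[0,0]: The receptive field on the input at this output position is [3 1 5 / 2 1 1 / 1 0 5]. Elementwise product with the kernel and sum: 3·1 + 1·1 + 5·1 + 1·-2 + 1·1 + 0·1 + 5·-1.
Output[0,1]: The receptive field on the input at this output position is [5 2 4 / 1 0 4 / 5 1 2]. Elementwise product with the kernel and sum: 5·1 + 2·1 + 4·1 + 4·-2 + 5·1 + 1·1 + 2·-1.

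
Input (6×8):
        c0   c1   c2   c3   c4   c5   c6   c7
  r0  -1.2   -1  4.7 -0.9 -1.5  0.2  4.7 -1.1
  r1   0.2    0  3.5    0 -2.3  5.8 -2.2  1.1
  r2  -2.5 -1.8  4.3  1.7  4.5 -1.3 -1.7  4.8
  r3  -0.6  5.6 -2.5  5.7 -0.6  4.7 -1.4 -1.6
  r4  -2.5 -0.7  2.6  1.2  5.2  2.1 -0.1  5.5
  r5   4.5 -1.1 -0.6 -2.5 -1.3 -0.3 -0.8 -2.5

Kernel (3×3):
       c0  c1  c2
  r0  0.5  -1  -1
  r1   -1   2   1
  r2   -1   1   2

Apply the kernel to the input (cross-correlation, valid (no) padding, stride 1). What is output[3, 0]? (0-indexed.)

-6.5

The receptive field on the input at this output position is [-0.6 5.6 -2.5 / -2.5 -0.7 2.6 / 4.5 -1.1 -0.6]. Elementwise product with the kernel and sum: -0.6·0.5 + 5.6·-1 + -2.5·-1 + -2.5·-1 + -0.7·2 + 2.6·1 + 4.5·-1 + -1.1·1 + -0.6·2.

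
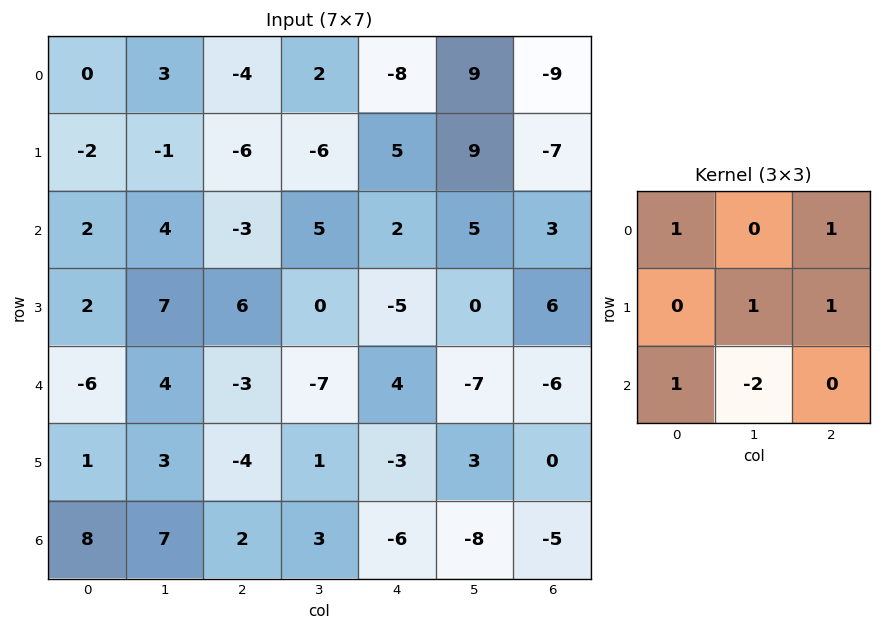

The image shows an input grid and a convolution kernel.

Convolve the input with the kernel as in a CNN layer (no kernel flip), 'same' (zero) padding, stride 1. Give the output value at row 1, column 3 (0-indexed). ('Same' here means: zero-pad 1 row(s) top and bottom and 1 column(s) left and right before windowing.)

-26

The receptive field on the zero-padded input at this output position is [-4 2 -8 / -6 -6 5 / -3 5 2]. Elementwise product with the kernel and sum: -4·1 + -8·1 + -6·1 + 5·1 + -3·1 + 5·-2.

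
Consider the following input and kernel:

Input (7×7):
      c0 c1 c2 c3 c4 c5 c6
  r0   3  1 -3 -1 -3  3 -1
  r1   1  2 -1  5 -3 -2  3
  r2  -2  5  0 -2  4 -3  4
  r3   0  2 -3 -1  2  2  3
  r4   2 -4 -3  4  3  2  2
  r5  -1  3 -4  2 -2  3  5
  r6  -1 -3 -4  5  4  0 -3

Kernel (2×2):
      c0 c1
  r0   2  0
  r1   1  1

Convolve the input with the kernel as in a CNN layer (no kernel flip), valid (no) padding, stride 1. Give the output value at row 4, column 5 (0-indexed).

12

The receptive field on the input at this output position is [2 2 / 3 5]. Elementwise product with the kernel and sum: 2·2 + 3·1 + 5·1.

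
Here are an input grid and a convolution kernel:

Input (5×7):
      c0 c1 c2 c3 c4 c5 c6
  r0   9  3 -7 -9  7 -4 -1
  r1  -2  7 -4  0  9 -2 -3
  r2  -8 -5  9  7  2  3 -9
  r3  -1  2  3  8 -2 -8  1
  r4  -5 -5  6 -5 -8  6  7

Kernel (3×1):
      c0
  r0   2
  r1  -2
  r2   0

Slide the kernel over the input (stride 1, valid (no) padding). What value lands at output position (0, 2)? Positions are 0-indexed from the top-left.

The receptive field on the input at this output position is [-7 / -4 / 9]. Elementwise product with the kernel and sum: -7·2 + -4·-2.

-6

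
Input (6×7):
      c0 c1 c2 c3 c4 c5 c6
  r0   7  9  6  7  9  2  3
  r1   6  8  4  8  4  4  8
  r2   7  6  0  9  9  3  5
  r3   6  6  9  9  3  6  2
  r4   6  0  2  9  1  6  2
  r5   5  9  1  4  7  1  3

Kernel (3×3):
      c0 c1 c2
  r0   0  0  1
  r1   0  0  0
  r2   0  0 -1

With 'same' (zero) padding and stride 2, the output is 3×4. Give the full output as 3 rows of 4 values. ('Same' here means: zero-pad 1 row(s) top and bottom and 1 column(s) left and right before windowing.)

-8 -8 -4 0
2 -1 -2 0
-3 5 5 0

Output[0,0]: The receptive field on the zero-padded input at this output position is [0 0 0 / 0 7 9 / 0 6 8]. Elementwise product with the kernel and sum: 0·1 + 8·-1.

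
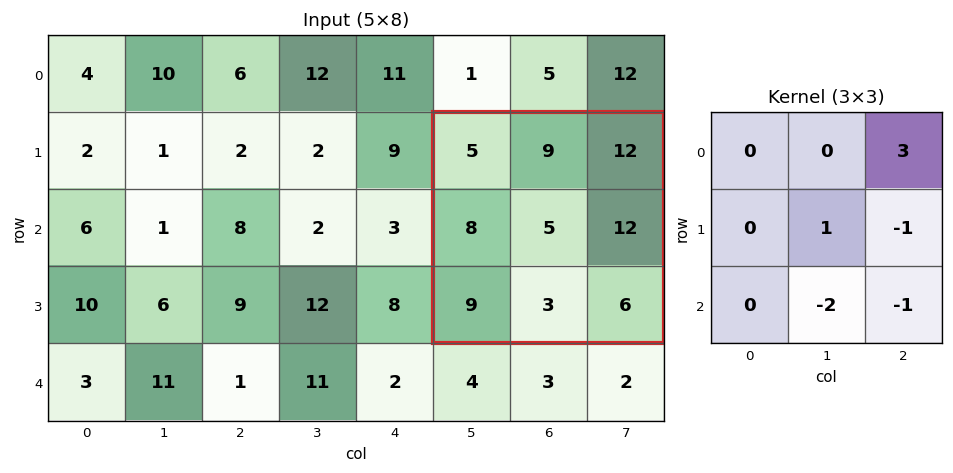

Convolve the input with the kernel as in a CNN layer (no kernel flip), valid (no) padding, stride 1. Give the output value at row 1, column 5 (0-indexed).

The receptive field on the input at this output position is [5 9 12 / 8 5 12 / 9 3 6]. Elementwise product with the kernel and sum: 12·3 + 5·1 + 12·-1 + 3·-2 + 6·-1.

17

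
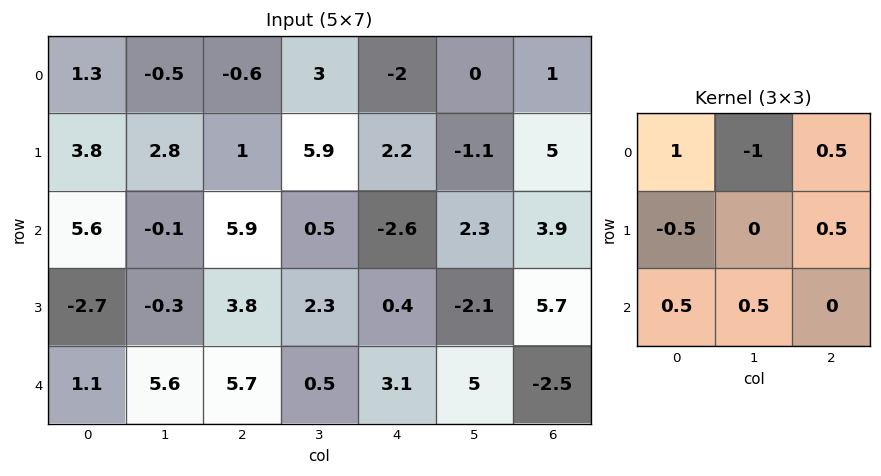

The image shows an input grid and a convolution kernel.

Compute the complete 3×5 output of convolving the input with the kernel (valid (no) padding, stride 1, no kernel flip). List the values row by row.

2.85 6.05 -0.8 0.45 -0.25
0.15 6.8 -5 5.4 8.2
15.25 1.2 5.5 3.85 3.75

Output[0,0]: The receptive field on the input at this output position is [1.3 -0.5 -0.6 / 3.8 2.8 1 / 5.6 -0.1 5.9]. Elementwise product with the kernel and sum: 1.3·1 + -0.5·-1 + -0.6·0.5 + 3.8·-0.5 + 1·0.5 + 5.6·0.5 + -0.1·0.5.
Output[0,1]: The receptive field on the input at this output position is [-0.5 -0.6 3 / 2.8 1 5.9 / -0.1 5.9 0.5]. Elementwise product with the kernel and sum: -0.5·1 + -0.6·-1 + 3·0.5 + 2.8·-0.5 + 5.9·0.5 + -0.1·0.5 + 5.9·0.5.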